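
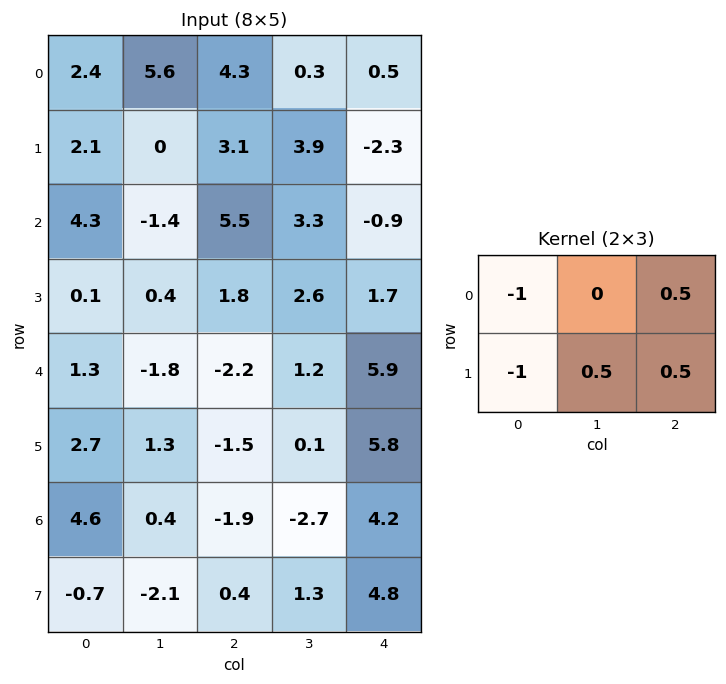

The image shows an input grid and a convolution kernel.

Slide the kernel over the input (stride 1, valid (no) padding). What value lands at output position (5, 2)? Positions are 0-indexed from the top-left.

7.05

The receptive field on the input at this output position is [-1.5 0.1 5.8 / -1.9 -2.7 4.2]. Elementwise product with the kernel and sum: -1.5·-1 + 5.8·0.5 + -1.9·-1 + -2.7·0.5 + 4.2·0.5.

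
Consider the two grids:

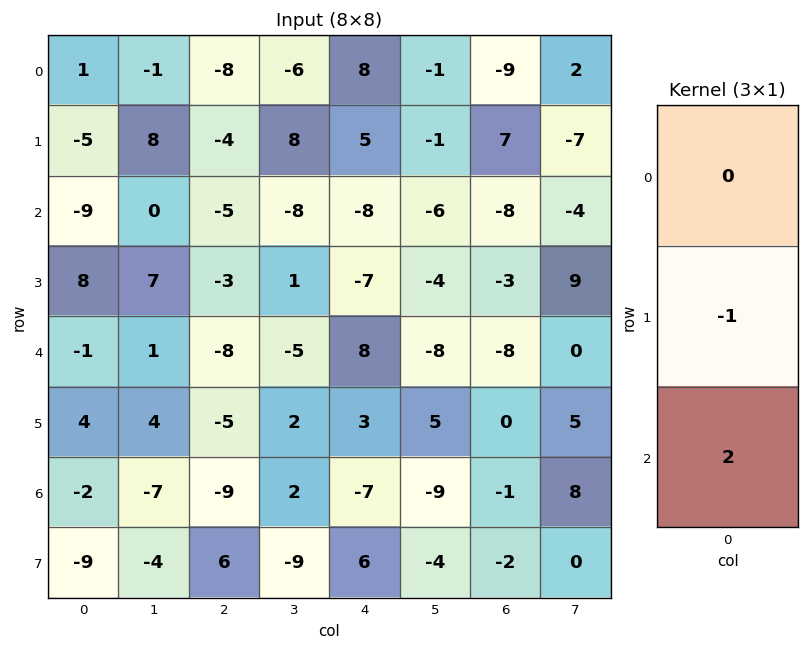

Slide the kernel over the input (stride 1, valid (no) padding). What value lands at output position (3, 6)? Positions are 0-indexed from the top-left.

8

The receptive field on the input at this output position is [-3 / -8 / 0]. Elementwise product with the kernel and sum: -8·-1 + 0·2.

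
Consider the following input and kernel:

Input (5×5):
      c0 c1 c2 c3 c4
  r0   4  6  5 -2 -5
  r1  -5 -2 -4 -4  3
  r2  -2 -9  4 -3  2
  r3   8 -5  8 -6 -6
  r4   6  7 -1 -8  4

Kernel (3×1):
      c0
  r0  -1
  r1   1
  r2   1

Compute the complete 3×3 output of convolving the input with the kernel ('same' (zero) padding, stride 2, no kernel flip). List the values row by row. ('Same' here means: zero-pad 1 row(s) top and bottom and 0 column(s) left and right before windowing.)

-1 1 -2
11 16 -7
-2 -9 10

Output[0,0]: The receptive field on the zero-padded input at this output position is [0 / 4 / -5]. Elementwise product with the kernel and sum: 0·-1 + 4·1 + -5·1.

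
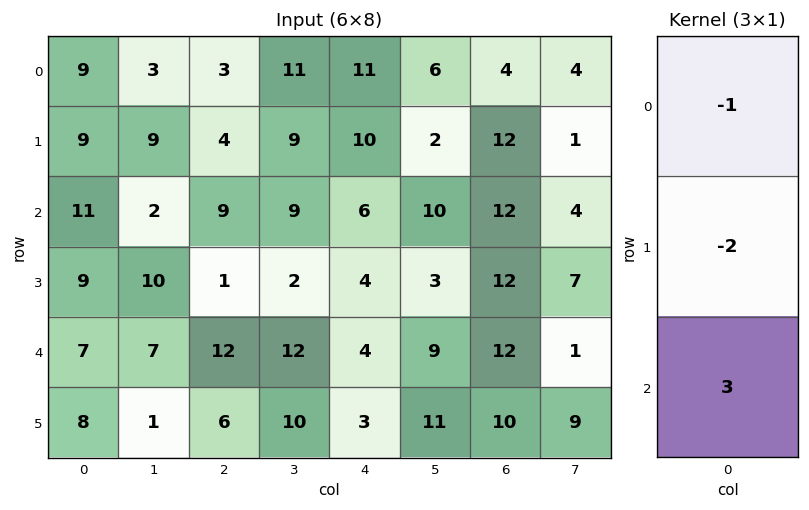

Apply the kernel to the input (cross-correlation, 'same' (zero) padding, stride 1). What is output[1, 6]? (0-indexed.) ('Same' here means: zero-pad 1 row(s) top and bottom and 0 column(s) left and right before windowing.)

8

The receptive field on the zero-padded input at this output position is [4 / 12 / 12]. Elementwise product with the kernel and sum: 4·-1 + 12·-2 + 12·3.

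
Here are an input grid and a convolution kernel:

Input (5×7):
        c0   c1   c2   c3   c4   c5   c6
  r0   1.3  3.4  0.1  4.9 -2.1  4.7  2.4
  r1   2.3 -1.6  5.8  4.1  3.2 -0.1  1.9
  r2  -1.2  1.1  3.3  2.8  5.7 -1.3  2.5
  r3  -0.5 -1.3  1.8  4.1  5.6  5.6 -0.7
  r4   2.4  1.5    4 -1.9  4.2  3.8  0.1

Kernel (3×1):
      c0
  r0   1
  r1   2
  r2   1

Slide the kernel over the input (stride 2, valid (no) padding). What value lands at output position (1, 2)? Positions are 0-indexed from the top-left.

The receptive field on the input at this output position is [5.7 / 5.6 / 4.2]. Elementwise product with the kernel and sum: 5.7·1 + 5.6·2 + 4.2·1.

21.1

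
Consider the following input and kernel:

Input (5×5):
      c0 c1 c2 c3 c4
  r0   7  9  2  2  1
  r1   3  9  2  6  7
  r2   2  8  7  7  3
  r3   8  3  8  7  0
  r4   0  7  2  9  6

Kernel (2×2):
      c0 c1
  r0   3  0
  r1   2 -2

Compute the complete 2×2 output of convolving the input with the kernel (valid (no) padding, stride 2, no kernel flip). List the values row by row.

9 -2
16 23

Output[0,0]: The receptive field on the input at this output position is [7 9 / 3 9]. Elementwise product with the kernel and sum: 7·3 + 3·2 + 9·-2.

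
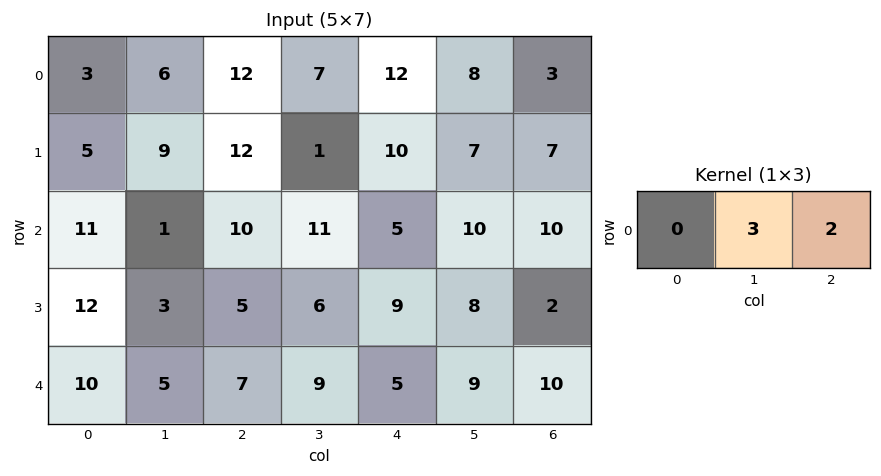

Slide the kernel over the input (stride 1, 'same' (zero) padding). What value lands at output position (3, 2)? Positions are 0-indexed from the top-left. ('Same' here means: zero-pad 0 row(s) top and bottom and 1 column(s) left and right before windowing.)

27

The receptive field on the zero-padded input at this output position is [3 5 6]. Elementwise product with the kernel and sum: 5·3 + 6·2.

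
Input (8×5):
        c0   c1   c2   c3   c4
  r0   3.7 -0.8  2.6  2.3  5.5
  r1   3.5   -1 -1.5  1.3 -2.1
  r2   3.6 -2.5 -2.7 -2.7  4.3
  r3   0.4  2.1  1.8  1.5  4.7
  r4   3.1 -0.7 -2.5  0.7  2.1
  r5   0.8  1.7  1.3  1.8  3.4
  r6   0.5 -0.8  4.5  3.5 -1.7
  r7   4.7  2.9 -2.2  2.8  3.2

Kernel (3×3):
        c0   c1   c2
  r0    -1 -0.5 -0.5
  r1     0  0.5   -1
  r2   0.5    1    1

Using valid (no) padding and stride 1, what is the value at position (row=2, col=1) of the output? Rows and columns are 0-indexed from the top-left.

The receptive field on the input at this output position is [-2.5 -2.7 -2.7 / 2.1 1.8 1.5 / -0.7 -2.5 0.7]. Elementwise product with the kernel and sum: -2.5·-1 + -2.7·-0.5 + -2.7·-0.5 + 1.8·0.5 + 1.5·-1 + -0.7·0.5 + -2.5·1 + 0.7·1.

2.45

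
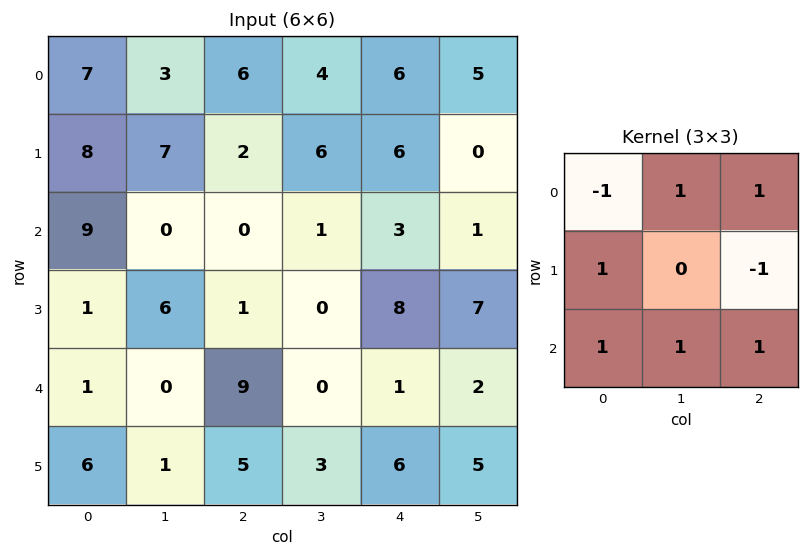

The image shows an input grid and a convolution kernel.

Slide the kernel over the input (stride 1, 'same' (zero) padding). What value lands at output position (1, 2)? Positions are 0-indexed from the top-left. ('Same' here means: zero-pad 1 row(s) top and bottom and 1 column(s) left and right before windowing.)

The receptive field on the zero-padded input at this output position is [3 6 4 / 7 2 6 / 0 0 1]. Elementwise product with the kernel and sum: 3·-1 + 6·1 + 4·1 + 7·1 + 6·-1 + 0·1 + 0·1 + 1·1.

9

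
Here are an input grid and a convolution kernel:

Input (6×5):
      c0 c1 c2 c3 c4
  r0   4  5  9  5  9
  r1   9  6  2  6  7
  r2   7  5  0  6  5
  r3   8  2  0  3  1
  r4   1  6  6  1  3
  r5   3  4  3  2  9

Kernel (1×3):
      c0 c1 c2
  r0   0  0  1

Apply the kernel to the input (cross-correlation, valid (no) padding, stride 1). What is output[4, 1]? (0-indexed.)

The receptive field on the input at this output position is [6 6 1]. Elementwise product with the kernel and sum: 1·1.

1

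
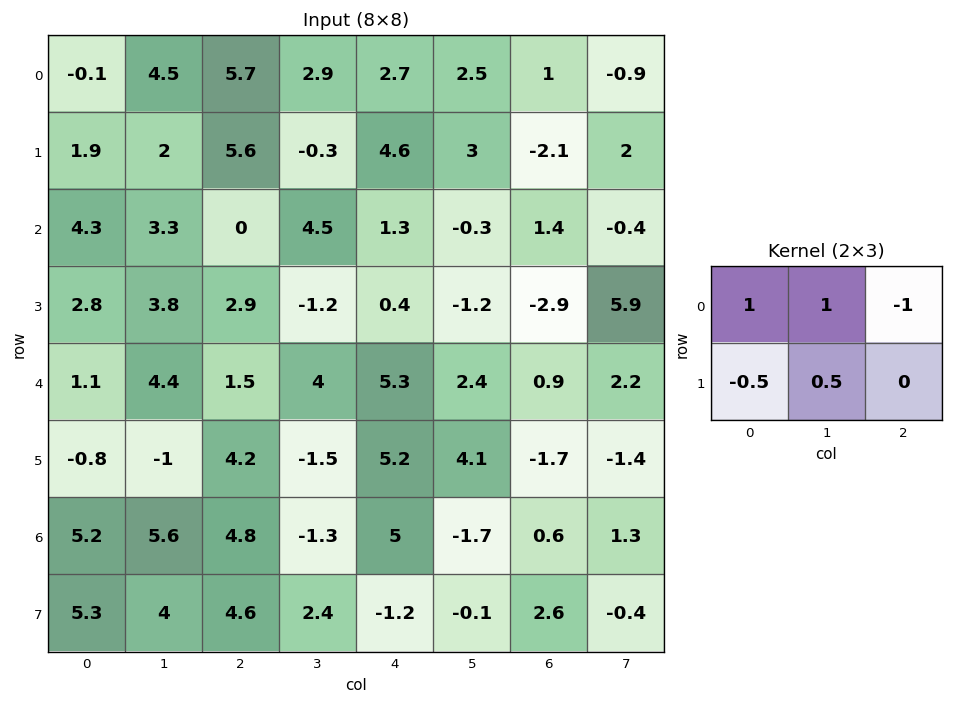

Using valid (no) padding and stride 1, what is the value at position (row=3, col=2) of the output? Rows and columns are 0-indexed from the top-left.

2.55

The receptive field on the input at this output position is [2.9 -1.2 0.4 / 1.5 4 5.3]. Elementwise product with the kernel and sum: 2.9·1 + -1.2·1 + 0.4·-1 + 1.5·-0.5 + 4·0.5.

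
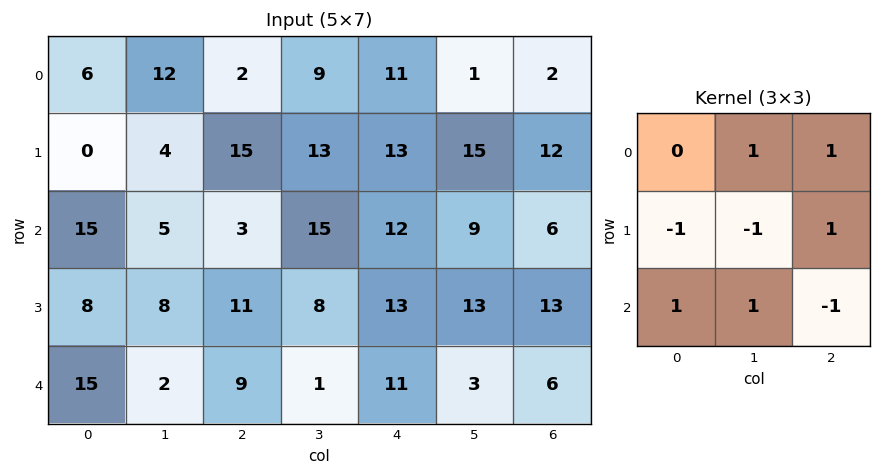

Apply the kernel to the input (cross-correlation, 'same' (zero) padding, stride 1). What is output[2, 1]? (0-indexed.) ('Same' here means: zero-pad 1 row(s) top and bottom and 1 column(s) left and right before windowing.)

7

The receptive field on the zero-padded input at this output position is [0 4 15 / 15 5 3 / 8 8 11]. Elementwise product with the kernel and sum: 4·1 + 15·1 + 15·-1 + 5·-1 + 3·1 + 8·1 + 8·1 + 11·-1.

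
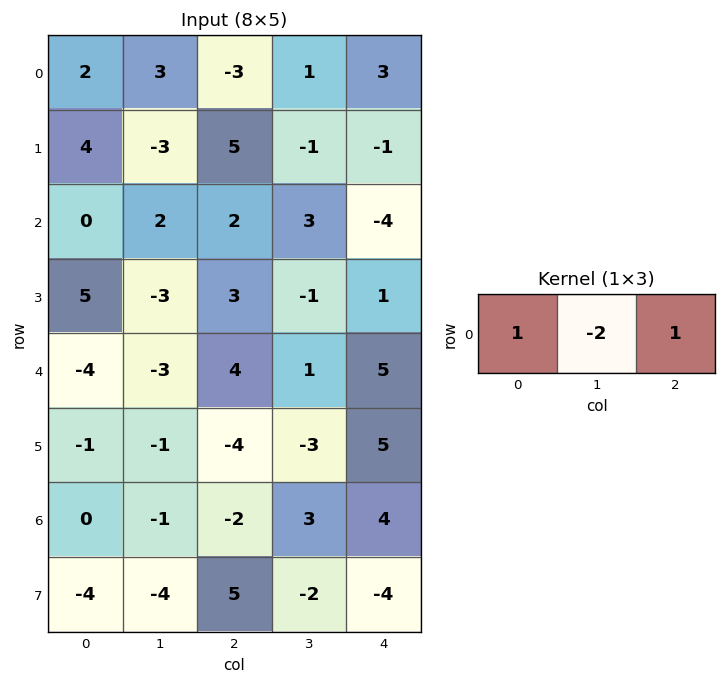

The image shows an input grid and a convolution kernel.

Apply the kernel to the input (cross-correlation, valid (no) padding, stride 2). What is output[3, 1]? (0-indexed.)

The receptive field on the input at this output position is [-2 3 4]. Elementwise product with the kernel and sum: -2·1 + 3·-2 + 4·1.

-4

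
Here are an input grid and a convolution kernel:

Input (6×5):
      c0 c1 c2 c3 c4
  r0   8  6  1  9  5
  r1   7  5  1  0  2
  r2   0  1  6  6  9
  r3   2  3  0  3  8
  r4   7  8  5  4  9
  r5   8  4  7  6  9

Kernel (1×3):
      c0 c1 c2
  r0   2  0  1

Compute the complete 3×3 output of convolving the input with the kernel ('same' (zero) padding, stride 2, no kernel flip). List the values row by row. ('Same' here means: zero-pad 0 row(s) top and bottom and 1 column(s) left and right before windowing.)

6 21 18
1 8 12
8 20 8

Output[0,0]: The receptive field on the zero-padded input at this output position is [0 8 6]. Elementwise product with the kernel and sum: 0·2 + 6·1.
Output[0,1]: The receptive field on the zero-padded input at this output position is [6 1 9]. Elementwise product with the kernel and sum: 6·2 + 9·1.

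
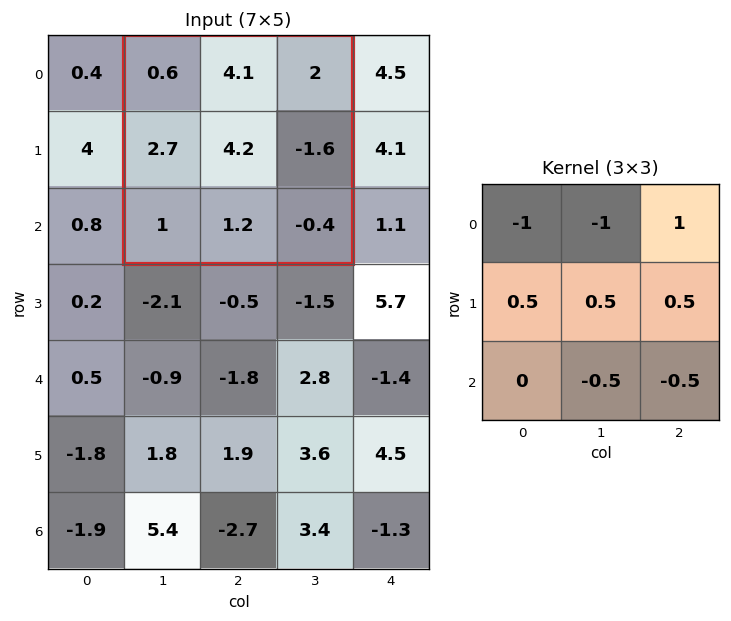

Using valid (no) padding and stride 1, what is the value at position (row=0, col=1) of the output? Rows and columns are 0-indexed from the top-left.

-0.45

The receptive field on the input at this output position is [0.6 4.1 2 / 2.7 4.2 -1.6 / 1 1.2 -0.4]. Elementwise product with the kernel and sum: 0.6·-1 + 4.1·-1 + 2·1 + 2.7·0.5 + 4.2·0.5 + -1.6·0.5 + 1.2·-0.5 + -0.4·-0.5.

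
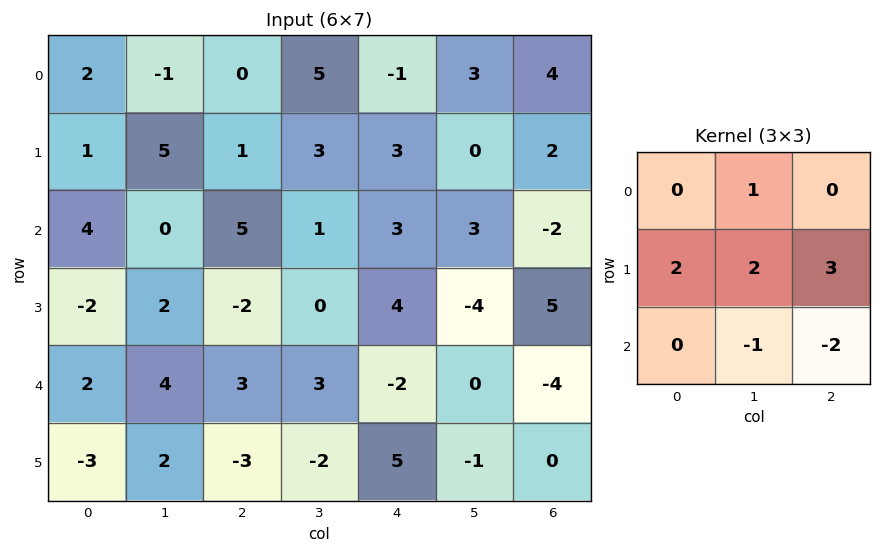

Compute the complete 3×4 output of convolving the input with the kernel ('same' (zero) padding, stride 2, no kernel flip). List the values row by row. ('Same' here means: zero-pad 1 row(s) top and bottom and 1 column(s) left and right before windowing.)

Output[0,0]: The receptive field on the zero-padded input at this output position is [0 0 0 / 0 2 -1 / 0 1 5]. Elementwise product with the kernel and sum: 0·1 + 0·2 + 2·2 + -1·3 + 1·-1 + 5·-2.

-10 6 14 12
7 16 24 -1
13 28 3 -3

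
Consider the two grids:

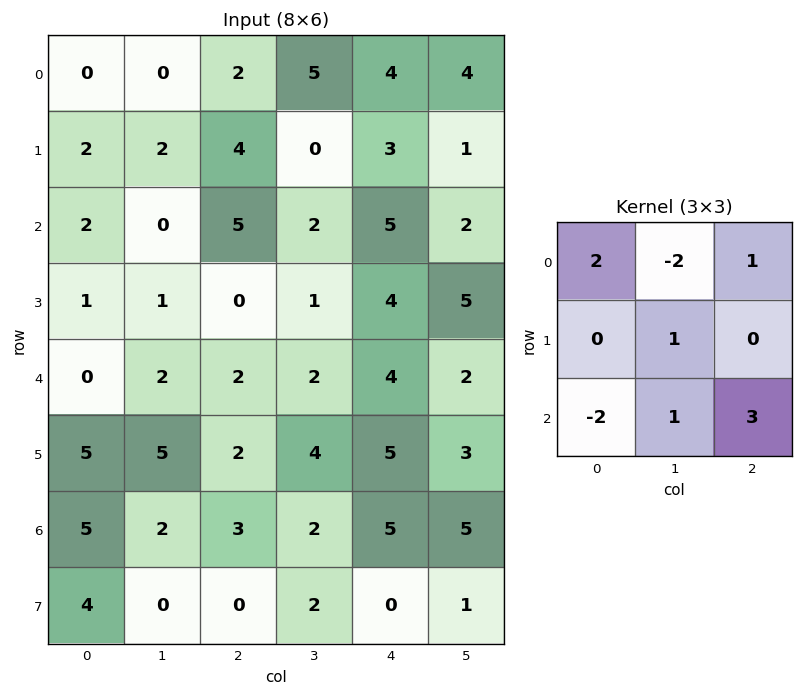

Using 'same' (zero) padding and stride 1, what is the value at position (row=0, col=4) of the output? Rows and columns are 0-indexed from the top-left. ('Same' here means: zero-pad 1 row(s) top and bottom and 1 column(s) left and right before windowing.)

The receptive field on the zero-padded input at this output position is [0 0 0 / 5 4 4 / 0 3 1]. Elementwise product with the kernel and sum: 0·2 + 0·-2 + 0·1 + 4·1 + 0·-2 + 3·1 + 1·3.

10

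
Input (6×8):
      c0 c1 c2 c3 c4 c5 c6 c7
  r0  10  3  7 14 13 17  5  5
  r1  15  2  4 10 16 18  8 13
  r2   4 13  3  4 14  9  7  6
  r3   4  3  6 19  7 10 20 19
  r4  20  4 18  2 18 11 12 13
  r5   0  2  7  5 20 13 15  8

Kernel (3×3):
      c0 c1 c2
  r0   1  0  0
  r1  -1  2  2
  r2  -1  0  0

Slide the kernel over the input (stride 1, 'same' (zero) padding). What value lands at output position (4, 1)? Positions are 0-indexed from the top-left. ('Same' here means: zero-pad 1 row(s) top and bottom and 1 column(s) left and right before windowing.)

The receptive field on the zero-padded input at this output position is [4 3 6 / 20 4 18 / 0 2 7]. Elementwise product with the kernel and sum: 4·1 + 20·-1 + 4·2 + 18·2 + 0·-1.

28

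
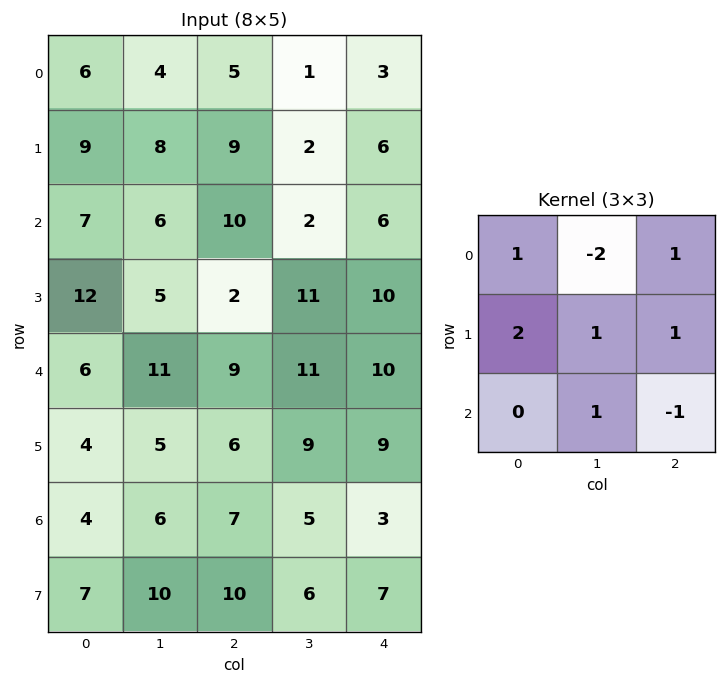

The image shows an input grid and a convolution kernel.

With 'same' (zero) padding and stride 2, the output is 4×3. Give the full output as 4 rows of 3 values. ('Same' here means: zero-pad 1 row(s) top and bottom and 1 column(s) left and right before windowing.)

11 21 11
10 7 10
-3 51 32
4 30 11

Output[0,0]: The receptive field on the zero-padded input at this output position is [0 0 0 / 0 6 4 / 0 9 8]. Elementwise product with the kernel and sum: 0·1 + 0·-2 + 0·1 + 0·2 + 6·1 + 4·1 + 9·1 + 8·-1.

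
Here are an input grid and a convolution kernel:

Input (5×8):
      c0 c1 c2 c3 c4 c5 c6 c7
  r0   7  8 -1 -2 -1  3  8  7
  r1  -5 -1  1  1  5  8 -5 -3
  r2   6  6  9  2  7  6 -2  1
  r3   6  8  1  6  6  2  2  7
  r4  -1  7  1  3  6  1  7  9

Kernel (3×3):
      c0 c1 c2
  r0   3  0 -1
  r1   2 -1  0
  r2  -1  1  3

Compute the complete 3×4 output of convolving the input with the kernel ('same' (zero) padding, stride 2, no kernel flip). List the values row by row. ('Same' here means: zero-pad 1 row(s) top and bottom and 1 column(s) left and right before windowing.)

Output[0,0]: The receptive field on the zero-padded input at this output position is [0 0 0 / 0 7 8 / 0 -5 -1]. Elementwise product with the kernel and sum: 0·3 + 0·-1 + 0·2 + 7·-1 + 0·-1 + -5·1 + -1·3.

-15 22 25 -24
25 10 -2 62
-7 31 16 -6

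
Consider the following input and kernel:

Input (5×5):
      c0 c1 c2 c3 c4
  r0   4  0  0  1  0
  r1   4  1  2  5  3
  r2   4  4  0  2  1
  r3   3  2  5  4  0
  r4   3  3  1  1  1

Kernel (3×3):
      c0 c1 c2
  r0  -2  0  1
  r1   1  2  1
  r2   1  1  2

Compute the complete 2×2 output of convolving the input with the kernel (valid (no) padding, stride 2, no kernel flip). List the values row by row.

Output[0,0]: The receptive field on the input at this output position is [4 0 0 / 4 1 2 / 4 4 0]. Elementwise product with the kernel and sum: 4·-2 + 0·1 + 4·1 + 1·2 + 2·1 + 4·1 + 4·1 + 0·2.
Output[0,1]: The receptive field on the input at this output position is [0 1 0 / 2 5 3 / 0 2 1]. Elementwise product with the kernel and sum: 0·-2 + 0·1 + 2·1 + 5·2 + 3·1 + 0·1 + 2·1 + 1·2.

8 19
12 18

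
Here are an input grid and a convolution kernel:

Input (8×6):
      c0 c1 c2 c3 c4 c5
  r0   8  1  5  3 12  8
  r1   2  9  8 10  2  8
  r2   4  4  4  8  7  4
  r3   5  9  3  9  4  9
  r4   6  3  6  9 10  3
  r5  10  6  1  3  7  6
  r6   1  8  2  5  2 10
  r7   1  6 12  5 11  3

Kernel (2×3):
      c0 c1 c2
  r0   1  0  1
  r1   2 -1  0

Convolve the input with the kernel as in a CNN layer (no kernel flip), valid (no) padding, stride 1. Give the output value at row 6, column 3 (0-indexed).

The receptive field on the input at this output position is [5 2 10 / 5 11 3]. Elementwise product with the kernel and sum: 5·1 + 10·1 + 5·2 + 11·-1.

14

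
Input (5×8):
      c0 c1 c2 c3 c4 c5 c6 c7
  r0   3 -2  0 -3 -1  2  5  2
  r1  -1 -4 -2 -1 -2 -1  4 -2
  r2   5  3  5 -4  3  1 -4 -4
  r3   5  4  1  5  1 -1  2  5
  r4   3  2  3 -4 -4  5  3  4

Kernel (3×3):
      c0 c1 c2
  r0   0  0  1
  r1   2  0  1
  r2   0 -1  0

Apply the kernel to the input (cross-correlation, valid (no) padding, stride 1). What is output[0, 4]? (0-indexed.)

4

The receptive field on the input at this output position is [-1 2 5 / -2 -1 4 / 3 1 -4]. Elementwise product with the kernel and sum: 5·1 + -2·2 + 4·1 + 1·-1.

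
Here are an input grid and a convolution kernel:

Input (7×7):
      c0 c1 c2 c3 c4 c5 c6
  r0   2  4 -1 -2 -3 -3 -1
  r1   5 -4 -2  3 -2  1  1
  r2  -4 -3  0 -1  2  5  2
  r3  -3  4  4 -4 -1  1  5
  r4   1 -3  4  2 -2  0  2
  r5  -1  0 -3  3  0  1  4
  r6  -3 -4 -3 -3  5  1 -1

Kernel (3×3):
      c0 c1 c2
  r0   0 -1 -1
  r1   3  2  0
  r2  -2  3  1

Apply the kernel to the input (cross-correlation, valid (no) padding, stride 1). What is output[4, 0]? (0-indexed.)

-13

The receptive field on the input at this output position is [1 -3 4 / -1 0 -3 / -3 -4 -3]. Elementwise product with the kernel and sum: -3·-1 + 4·-1 + -1·3 + 0·2 + -3·-2 + -4·3 + -3·1.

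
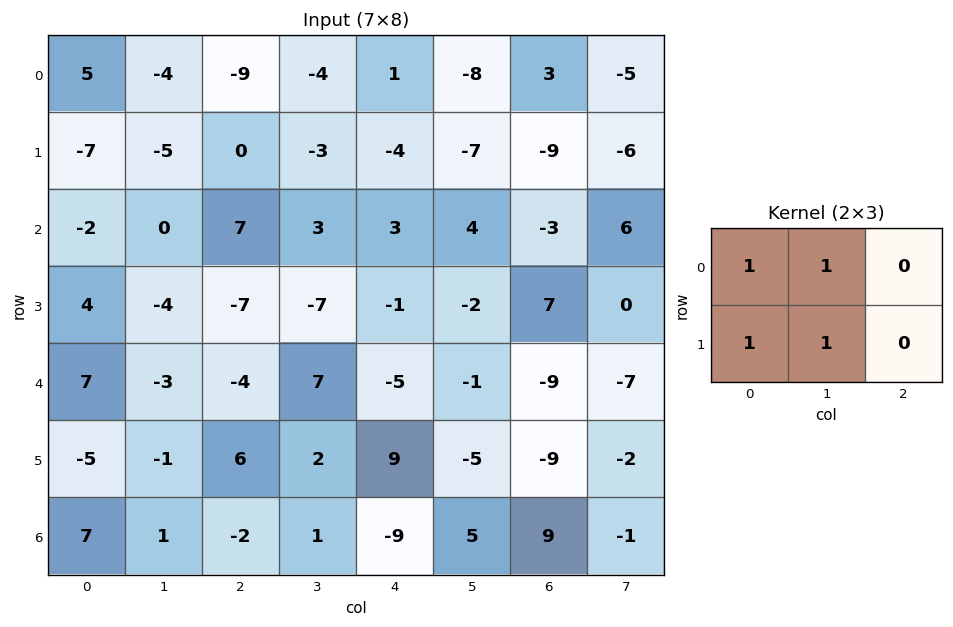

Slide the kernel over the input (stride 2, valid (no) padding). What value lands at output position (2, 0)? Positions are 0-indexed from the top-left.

The receptive field on the input at this output position is [7 -3 -4 / -5 -1 6]. Elementwise product with the kernel and sum: 7·1 + -3·1 + -5·1 + -1·1.

-2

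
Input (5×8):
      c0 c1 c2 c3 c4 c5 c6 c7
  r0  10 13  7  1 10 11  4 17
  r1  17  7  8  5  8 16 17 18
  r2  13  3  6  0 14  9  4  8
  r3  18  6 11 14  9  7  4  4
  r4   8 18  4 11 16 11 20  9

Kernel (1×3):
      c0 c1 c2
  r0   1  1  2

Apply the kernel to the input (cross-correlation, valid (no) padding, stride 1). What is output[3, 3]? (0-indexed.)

The receptive field on the input at this output position is [14 9 7]. Elementwise product with the kernel and sum: 14·1 + 9·1 + 7·2.

37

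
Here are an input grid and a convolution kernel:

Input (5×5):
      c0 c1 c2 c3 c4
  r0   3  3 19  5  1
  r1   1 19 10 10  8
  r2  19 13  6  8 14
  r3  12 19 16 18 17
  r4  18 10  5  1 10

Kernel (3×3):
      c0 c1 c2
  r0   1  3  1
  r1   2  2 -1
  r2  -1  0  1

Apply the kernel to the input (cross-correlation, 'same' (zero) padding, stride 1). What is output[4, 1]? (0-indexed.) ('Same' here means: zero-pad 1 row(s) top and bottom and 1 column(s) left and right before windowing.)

136

The receptive field on the zero-padded input at this output position is [12 19 16 / 18 10 5 / 0 0 0]. Elementwise product with the kernel and sum: 12·1 + 19·3 + 16·1 + 18·2 + 10·2 + 5·-1 + 0·-1 + 0·1.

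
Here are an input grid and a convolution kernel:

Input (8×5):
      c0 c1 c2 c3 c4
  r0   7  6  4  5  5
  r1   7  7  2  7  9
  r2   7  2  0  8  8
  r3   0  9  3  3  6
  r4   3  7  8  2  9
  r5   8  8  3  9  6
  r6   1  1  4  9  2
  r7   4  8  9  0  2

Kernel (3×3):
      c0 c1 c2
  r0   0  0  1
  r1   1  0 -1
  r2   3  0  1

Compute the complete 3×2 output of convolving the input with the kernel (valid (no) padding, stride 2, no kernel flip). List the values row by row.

30 6
14 38
20 20

Output[0,0]: The receptive field on the input at this output position is [7 6 4 / 7 7 2 / 7 2 0]. Elementwise product with the kernel and sum: 4·1 + 7·1 + 2·-1 + 7·3 + 0·1.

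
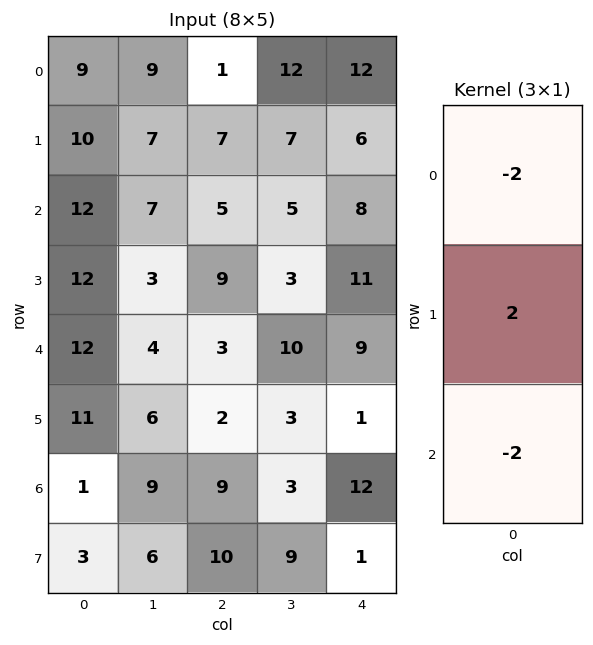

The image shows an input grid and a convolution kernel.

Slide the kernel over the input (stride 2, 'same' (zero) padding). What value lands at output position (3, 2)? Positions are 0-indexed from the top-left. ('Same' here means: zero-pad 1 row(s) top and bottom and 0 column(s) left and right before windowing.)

The receptive field on the zero-padded input at this output position is [1 / 12 / 1]. Elementwise product with the kernel and sum: 1·-2 + 12·2 + 1·-2.

20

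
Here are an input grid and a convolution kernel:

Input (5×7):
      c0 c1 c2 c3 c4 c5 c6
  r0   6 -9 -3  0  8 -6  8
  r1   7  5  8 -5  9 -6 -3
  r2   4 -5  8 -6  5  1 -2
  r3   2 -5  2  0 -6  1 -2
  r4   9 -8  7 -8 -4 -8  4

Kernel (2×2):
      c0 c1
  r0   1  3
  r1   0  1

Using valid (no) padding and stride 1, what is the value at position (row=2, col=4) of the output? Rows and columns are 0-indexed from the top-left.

9

The receptive field on the input at this output position is [5 1 / -6 1]. Elementwise product with the kernel and sum: 5·1 + 1·3 + 1·1.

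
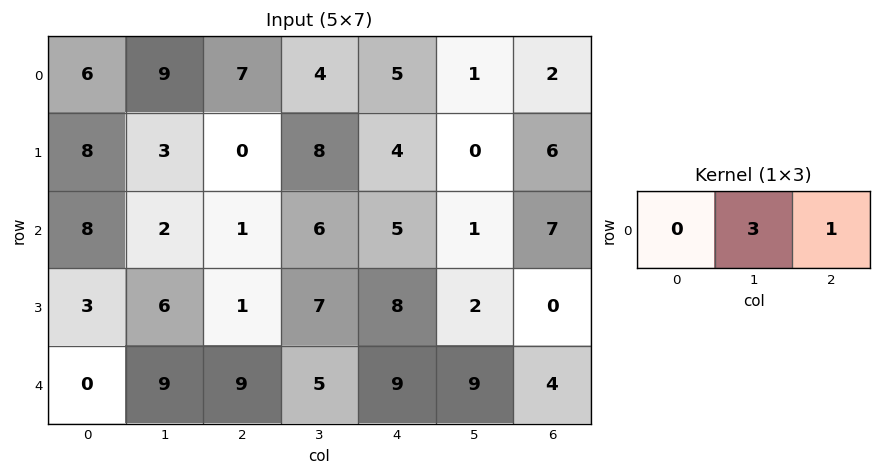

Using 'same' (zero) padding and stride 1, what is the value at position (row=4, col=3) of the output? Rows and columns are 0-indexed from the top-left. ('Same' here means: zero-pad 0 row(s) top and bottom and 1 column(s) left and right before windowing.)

The receptive field on the zero-padded input at this output position is [9 5 9]. Elementwise product with the kernel and sum: 5·3 + 9·1.

24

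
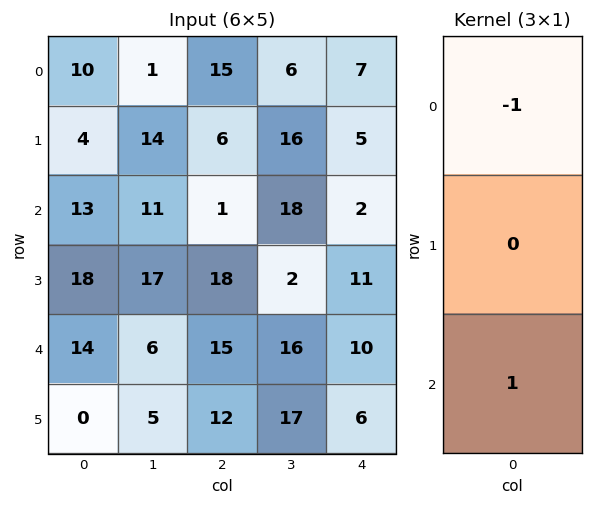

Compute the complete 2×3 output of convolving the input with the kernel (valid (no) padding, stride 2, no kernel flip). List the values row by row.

3 -14 -5
1 14 8

Output[0,0]: The receptive field on the input at this output position is [10 / 4 / 13]. Elementwise product with the kernel and sum: 10·-1 + 13·1.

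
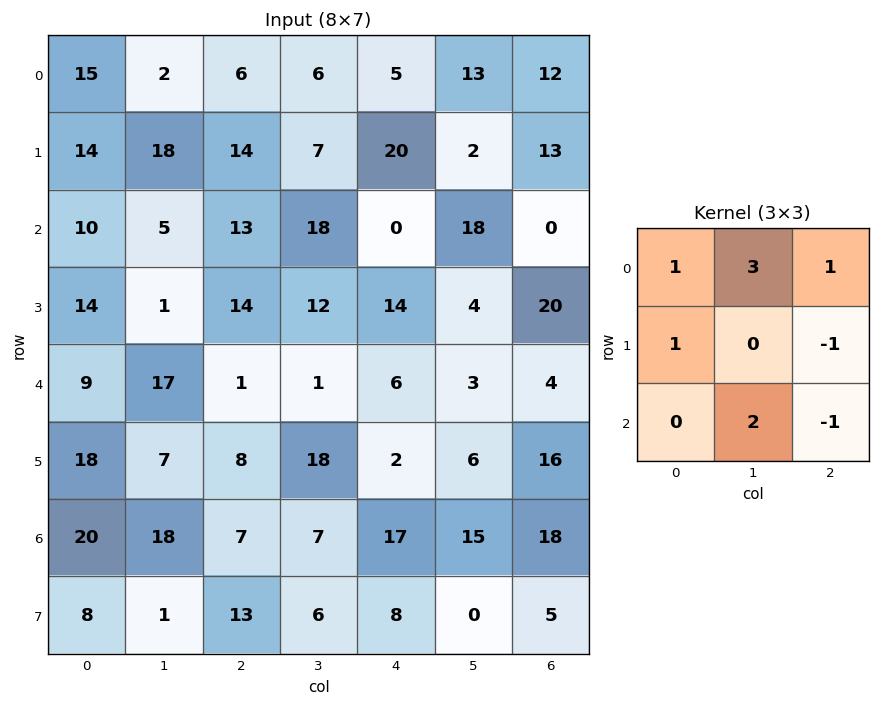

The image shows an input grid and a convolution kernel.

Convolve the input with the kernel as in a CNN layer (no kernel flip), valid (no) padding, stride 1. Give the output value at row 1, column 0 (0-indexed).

67

The receptive field on the input at this output position is [14 18 14 / 10 5 13 / 14 1 14]. Elementwise product with the kernel and sum: 14·1 + 18·3 + 14·1 + 10·1 + 13·-1 + 1·2 + 14·-1.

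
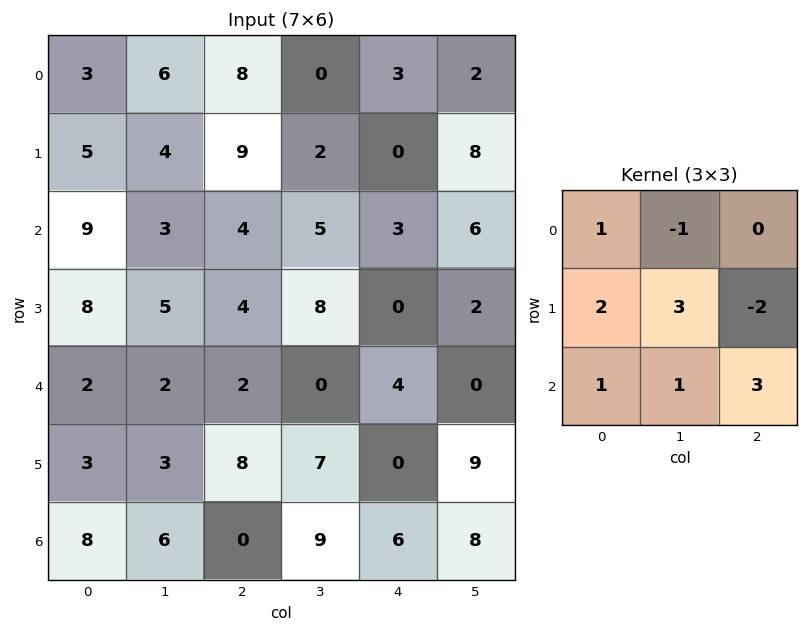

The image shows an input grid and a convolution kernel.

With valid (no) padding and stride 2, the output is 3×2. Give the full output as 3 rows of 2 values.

25 50
39 45
13 66

Output[0,0]: The receptive field on the input at this output position is [3 6 8 / 5 4 9 / 9 3 4]. Elementwise product with the kernel and sum: 3·1 + 6·-1 + 5·2 + 4·3 + 9·-2 + 9·1 + 3·1 + 4·3.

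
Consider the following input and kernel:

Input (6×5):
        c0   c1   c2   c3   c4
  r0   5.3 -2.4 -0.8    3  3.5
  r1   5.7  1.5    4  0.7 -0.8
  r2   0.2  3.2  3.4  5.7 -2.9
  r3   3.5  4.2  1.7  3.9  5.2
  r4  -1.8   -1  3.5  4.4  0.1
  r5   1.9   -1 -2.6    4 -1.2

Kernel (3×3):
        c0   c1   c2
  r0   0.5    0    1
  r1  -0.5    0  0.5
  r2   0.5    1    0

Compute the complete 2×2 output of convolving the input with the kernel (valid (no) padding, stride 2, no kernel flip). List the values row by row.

4.3 8.1
0.7 6.7

Output[0,0]: The receptive field on the input at this output position is [5.3 -2.4 -0.8 / 5.7 1.5 4 / 0.2 3.2 3.4]. Elementwise product with the kernel and sum: 5.3·0.5 + -0.8·1 + 5.7·-0.5 + 4·0.5 + 0.2·0.5 + 3.2·1.
Output[0,1]: The receptive field on the input at this output position is [-0.8 3 3.5 / 4 0.7 -0.8 / 3.4 5.7 -2.9]. Elementwise product with the kernel and sum: -0.8·0.5 + 3.5·1 + 4·-0.5 + -0.8·0.5 + 3.4·0.5 + 5.7·1.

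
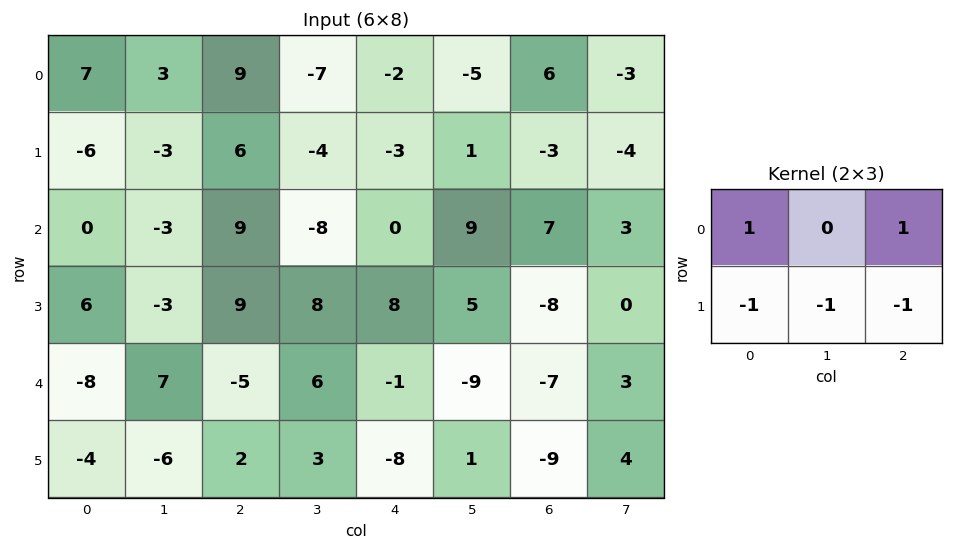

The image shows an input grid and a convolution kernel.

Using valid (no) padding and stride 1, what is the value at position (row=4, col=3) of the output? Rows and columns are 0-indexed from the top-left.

1

The receptive field on the input at this output position is [6 -1 -9 / 3 -8 1]. Elementwise product with the kernel and sum: 6·1 + -9·1 + 3·-1 + -8·-1 + 1·-1.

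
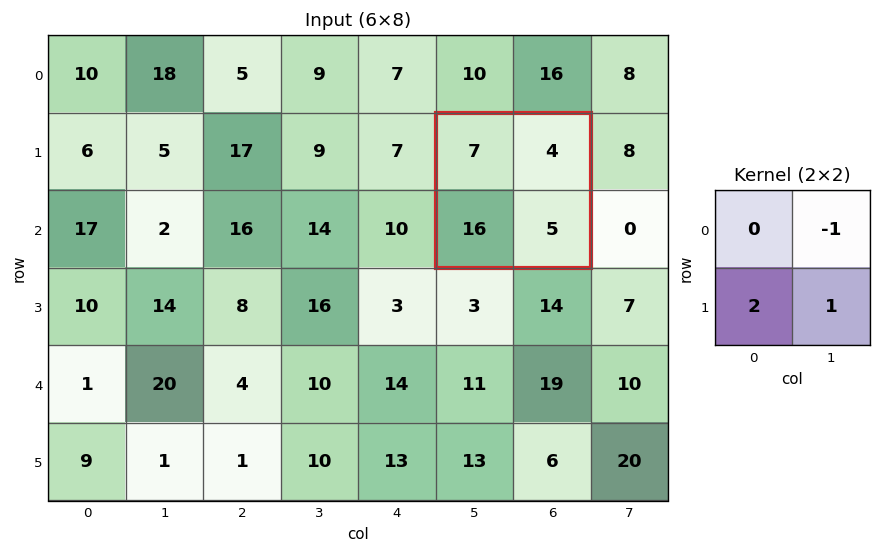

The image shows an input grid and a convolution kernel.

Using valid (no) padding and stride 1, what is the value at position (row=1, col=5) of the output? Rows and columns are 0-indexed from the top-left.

The receptive field on the input at this output position is [7 4 / 16 5]. Elementwise product with the kernel and sum: 4·-1 + 16·2 + 5·1.

33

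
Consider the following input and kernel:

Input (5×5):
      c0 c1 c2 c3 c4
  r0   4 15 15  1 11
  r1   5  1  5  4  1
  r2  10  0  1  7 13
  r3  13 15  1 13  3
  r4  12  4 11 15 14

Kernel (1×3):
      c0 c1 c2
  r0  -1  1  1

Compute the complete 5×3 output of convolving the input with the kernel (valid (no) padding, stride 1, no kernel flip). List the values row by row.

26 1 -3
1 8 0
-9 8 19
3 -1 15
3 22 18

Output[0,0]: The receptive field on the input at this output position is [4 15 15]. Elementwise product with the kernel and sum: 4·-1 + 15·1 + 15·1.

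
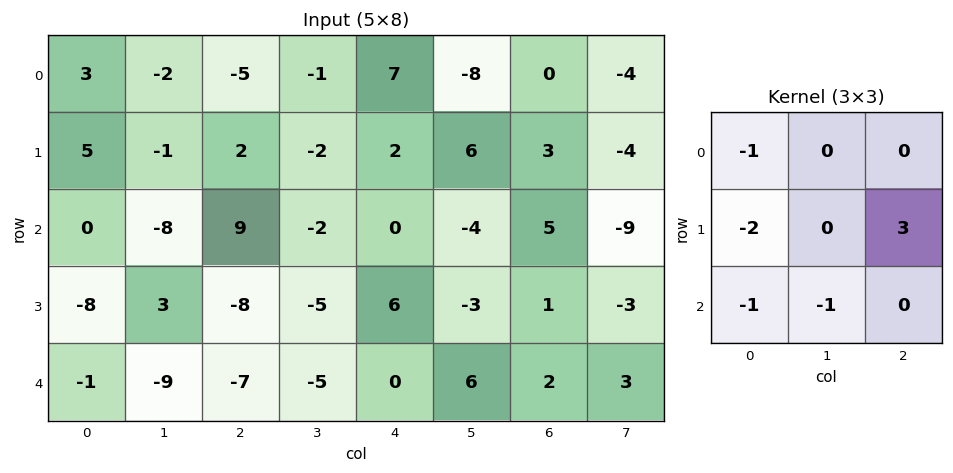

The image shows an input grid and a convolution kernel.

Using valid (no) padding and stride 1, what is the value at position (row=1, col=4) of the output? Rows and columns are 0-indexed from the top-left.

10

The receptive field on the input at this output position is [2 6 3 / 0 -4 5 / 6 -3 1]. Elementwise product with the kernel and sum: 2·-1 + 0·-2 + 5·3 + 6·-1 + -3·-1.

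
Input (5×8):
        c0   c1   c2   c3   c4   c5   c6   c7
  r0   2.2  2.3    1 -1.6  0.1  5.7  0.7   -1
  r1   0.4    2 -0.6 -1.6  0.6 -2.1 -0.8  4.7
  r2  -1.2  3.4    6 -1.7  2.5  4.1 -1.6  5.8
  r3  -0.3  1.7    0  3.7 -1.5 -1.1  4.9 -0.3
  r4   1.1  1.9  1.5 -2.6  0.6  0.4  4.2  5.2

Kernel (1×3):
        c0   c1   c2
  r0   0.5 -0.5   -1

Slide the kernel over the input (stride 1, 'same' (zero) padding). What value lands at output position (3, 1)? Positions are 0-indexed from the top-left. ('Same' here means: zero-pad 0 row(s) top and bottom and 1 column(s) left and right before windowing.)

The receptive field on the zero-padded input at this output position is [-0.3 1.7 0]. Elementwise product with the kernel and sum: -0.3·0.5 + 1.7·-0.5 + 0·-1.

-1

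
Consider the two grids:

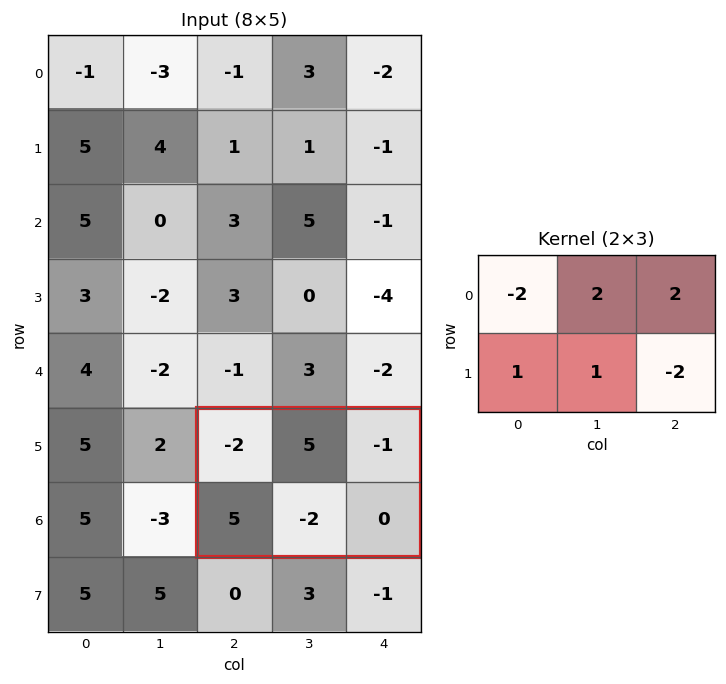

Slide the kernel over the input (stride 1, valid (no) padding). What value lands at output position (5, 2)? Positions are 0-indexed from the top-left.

15

The receptive field on the input at this output position is [-2 5 -1 / 5 -2 0]. Elementwise product with the kernel and sum: -2·-2 + 5·2 + -1·2 + 5·1 + -2·1 + 0·-2.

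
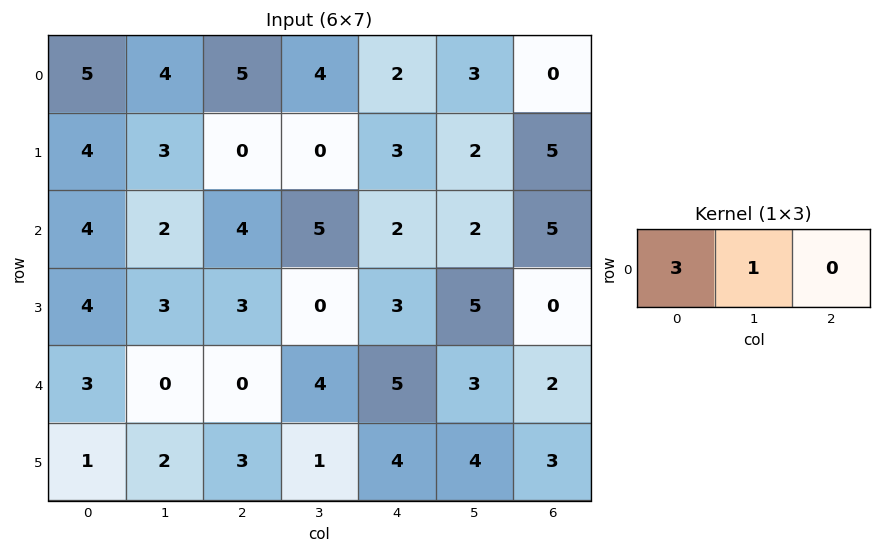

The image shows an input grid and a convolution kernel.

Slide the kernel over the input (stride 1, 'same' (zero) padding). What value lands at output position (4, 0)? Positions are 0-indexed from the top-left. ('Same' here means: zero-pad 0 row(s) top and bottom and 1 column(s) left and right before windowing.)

3

The receptive field on the zero-padded input at this output position is [0 3 0]. Elementwise product with the kernel and sum: 0·3 + 3·1.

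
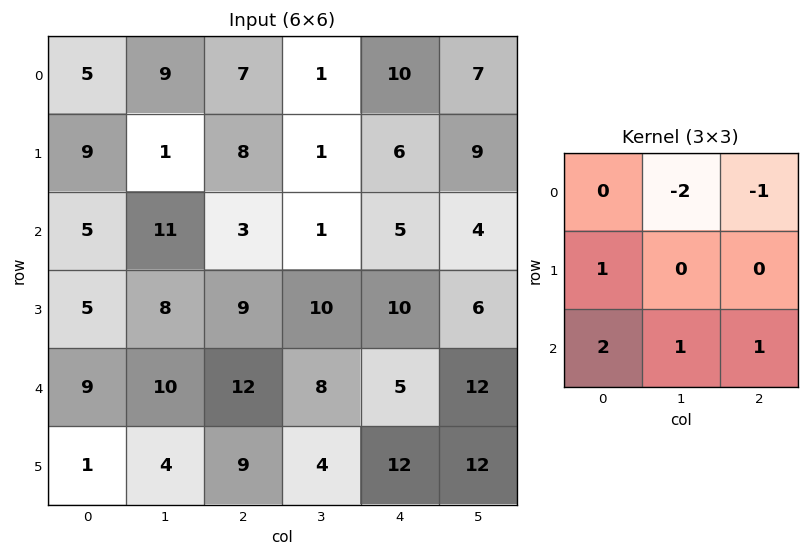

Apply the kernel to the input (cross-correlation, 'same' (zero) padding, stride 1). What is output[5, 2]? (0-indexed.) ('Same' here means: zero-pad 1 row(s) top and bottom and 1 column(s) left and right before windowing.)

-28

The receptive field on the zero-padded input at this output position is [10 12 8 / 4 9 4 / 0 0 0]. Elementwise product with the kernel and sum: 12·-2 + 8·-1 + 4·1 + 0·2 + 0·1 + 0·1.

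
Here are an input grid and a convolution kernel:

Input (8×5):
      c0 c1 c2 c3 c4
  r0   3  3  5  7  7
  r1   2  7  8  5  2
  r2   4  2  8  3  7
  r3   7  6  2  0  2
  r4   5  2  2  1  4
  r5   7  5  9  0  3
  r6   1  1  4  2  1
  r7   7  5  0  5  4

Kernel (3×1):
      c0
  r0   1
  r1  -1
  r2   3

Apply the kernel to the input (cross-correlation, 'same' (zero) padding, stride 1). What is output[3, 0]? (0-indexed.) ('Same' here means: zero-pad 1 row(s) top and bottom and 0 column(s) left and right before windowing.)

12

The receptive field on the zero-padded input at this output position is [4 / 7 / 5]. Elementwise product with the kernel and sum: 4·1 + 7·-1 + 5·3.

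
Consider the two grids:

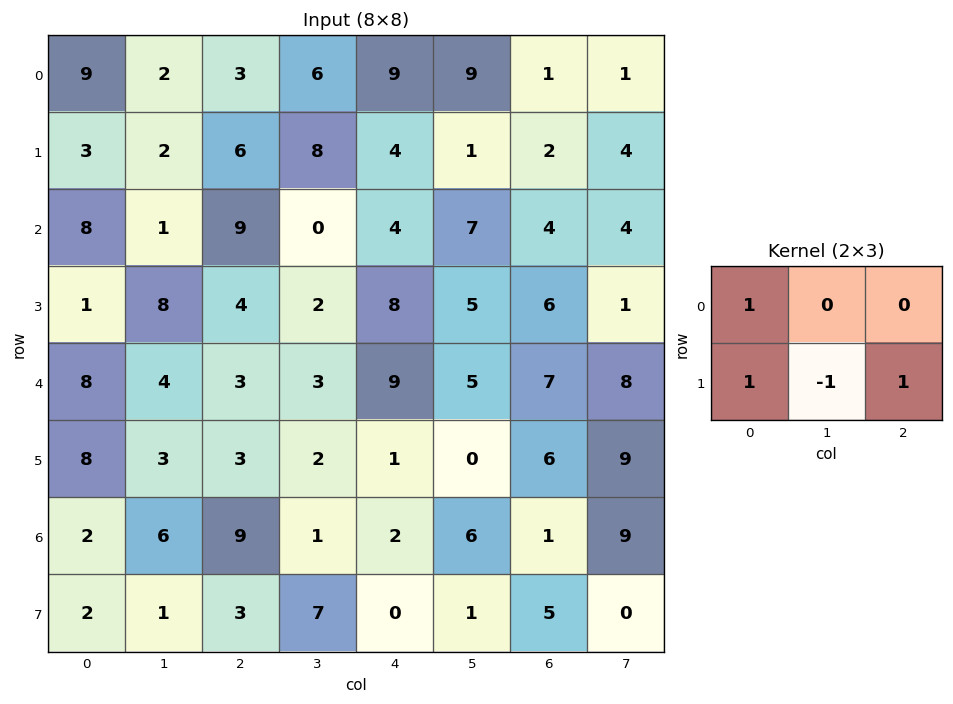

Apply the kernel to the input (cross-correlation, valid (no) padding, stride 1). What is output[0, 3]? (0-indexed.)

The receptive field on the input at this output position is [6 9 9 / 8 4 1]. Elementwise product with the kernel and sum: 6·1 + 8·1 + 4·-1 + 1·1.

11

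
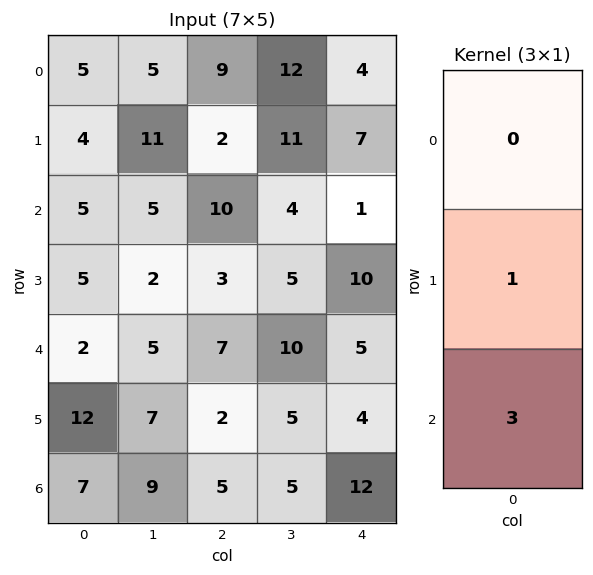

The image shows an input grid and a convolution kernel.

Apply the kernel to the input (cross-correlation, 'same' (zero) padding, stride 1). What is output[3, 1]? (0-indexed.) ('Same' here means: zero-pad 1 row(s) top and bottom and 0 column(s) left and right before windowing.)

The receptive field on the zero-padded input at this output position is [5 / 2 / 5]. Elementwise product with the kernel and sum: 2·1 + 5·3.

17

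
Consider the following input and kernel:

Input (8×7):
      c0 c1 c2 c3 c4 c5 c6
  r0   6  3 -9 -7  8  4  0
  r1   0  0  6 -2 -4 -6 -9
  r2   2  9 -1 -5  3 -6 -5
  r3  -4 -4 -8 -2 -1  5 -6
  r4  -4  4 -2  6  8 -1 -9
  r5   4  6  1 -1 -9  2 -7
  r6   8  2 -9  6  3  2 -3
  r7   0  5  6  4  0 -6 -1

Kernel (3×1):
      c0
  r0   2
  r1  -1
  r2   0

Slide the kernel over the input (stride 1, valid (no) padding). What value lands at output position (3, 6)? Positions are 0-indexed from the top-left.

The receptive field on the input at this output position is [-6 / -9 / -7]. Elementwise product with the kernel and sum: -6·2 + -9·-1.

-3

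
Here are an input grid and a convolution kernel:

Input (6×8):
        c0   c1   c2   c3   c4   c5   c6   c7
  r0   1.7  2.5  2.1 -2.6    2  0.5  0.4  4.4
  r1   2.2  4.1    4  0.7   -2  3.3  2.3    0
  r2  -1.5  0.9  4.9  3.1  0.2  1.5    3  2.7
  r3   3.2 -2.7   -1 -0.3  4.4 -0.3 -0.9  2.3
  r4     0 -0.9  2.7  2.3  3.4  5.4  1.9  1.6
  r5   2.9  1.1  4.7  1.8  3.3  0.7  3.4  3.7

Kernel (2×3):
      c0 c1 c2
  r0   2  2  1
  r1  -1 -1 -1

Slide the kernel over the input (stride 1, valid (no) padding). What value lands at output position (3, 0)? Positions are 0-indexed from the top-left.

The receptive field on the input at this output position is [3.2 -2.7 -1 / 0 -0.9 2.7]. Elementwise product with the kernel and sum: 3.2·2 + -2.7·2 + -1·1 + 0·-1 + -0.9·-1 + 2.7·-1.

-1.8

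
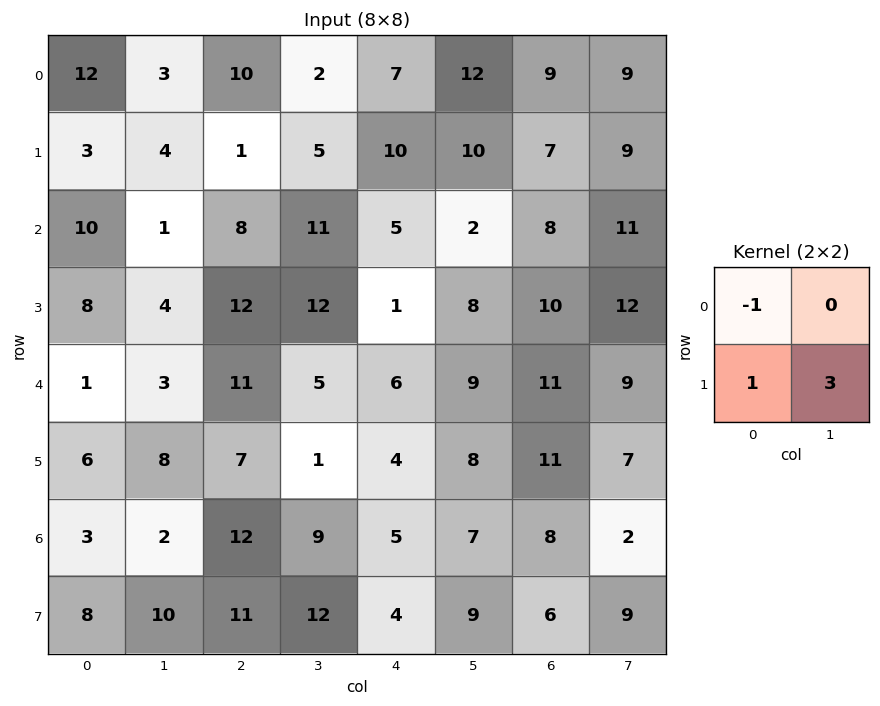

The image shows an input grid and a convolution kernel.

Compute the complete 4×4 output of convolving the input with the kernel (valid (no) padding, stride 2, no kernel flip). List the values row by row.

3 6 33 25
10 40 20 38
29 -1 22 21
35 35 26 25

Output[0,0]: The receptive field on the input at this output position is [12 3 / 3 4]. Elementwise product with the kernel and sum: 12·-1 + 3·1 + 4·3.
Output[0,1]: The receptive field on the input at this output position is [10 2 / 1 5]. Elementwise product with the kernel and sum: 10·-1 + 1·1 + 5·3.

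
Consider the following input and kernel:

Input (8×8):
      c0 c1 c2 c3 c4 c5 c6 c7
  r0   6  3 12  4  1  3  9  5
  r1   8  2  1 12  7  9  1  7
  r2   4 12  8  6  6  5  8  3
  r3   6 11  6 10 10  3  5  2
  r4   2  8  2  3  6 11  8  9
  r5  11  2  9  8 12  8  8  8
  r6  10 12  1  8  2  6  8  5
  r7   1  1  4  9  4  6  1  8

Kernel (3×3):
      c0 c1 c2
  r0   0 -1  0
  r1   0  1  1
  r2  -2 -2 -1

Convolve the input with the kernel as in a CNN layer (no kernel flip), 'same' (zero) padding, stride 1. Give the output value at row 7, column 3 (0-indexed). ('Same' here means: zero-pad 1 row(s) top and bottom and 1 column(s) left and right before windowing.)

The receptive field on the zero-padded input at this output position is [1 8 2 / 4 9 4 / 0 0 0]. Elementwise product with the kernel and sum: 8·-1 + 9·1 + 4·1 + 0·-2 + 0·-2 + 0·-1.

5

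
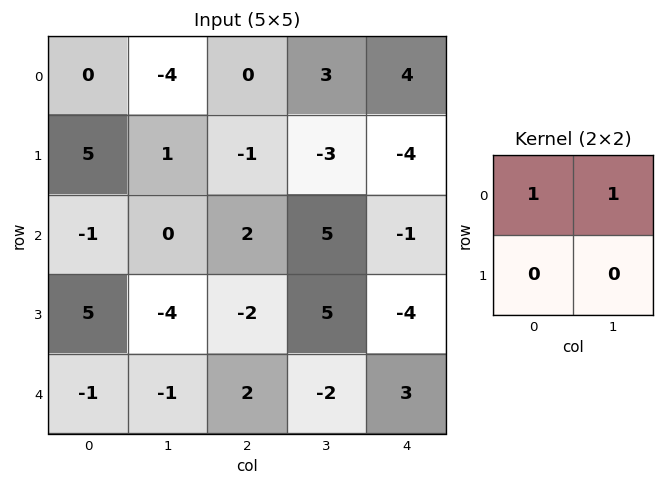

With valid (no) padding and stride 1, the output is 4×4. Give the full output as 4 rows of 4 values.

Output[0,0]: The receptive field on the input at this output position is [0 -4 / 5 1]. Elementwise product with the kernel and sum: 0·1 + -4·1.

-4 -4 3 7
6 0 -4 -7
-1 2 7 4
1 -6 3 1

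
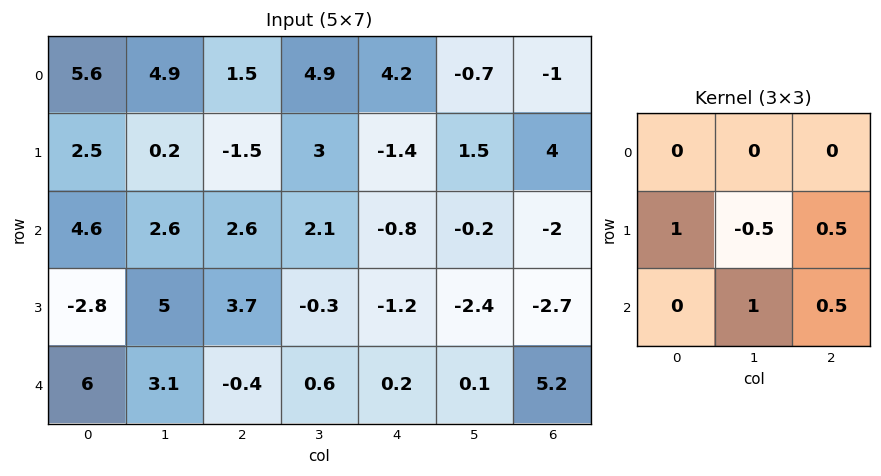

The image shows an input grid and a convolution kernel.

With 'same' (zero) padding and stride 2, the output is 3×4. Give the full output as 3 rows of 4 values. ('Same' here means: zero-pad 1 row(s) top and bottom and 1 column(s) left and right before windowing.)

Output[0,0]: The receptive field on the zero-padded input at this output position is [0 0 0 / 0 5.6 4.9 / 0 2.5 0.2]. Elementwise product with the kernel and sum: 0·1 + 5.6·-0.5 + 4.9·0.5 + 2.5·1 + 0.2·0.5.
Output[0,1]: The receptive field on the zero-padded input at this output position is [0 0 0 / 4.9 1.5 4.9 / 0.2 -1.5 3]. Elementwise product with the kernel and sum: 4.9·1 + 1.5·-0.5 + 4.9·0.5 + -1.5·1 + 3·0.5.

2.25 6.6 1.8 3.8
-1.3 5.9 0 -1.9
-1.45 3.6 0.55 -2.5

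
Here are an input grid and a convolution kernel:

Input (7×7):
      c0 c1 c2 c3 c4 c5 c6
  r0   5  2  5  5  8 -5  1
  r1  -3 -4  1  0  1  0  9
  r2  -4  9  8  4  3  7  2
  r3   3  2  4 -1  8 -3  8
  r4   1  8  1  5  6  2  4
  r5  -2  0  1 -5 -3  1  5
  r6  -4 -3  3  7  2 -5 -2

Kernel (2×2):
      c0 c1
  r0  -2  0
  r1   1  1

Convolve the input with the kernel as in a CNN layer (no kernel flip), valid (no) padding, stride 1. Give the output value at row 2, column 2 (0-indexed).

The receptive field on the input at this output position is [8 4 / 4 -1]. Elementwise product with the kernel and sum: 8·-2 + 4·1 + -1·1.

-13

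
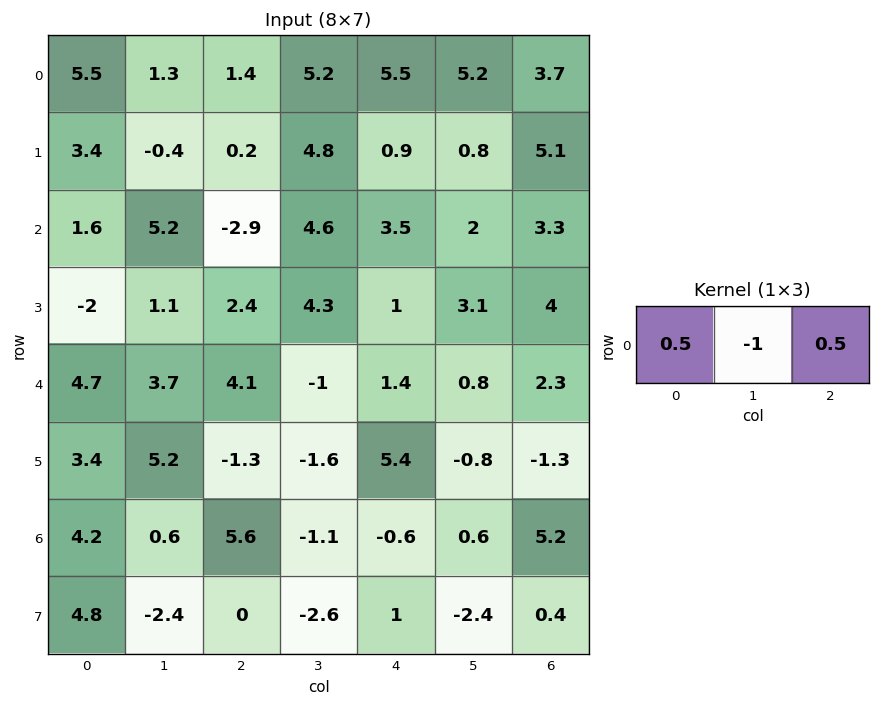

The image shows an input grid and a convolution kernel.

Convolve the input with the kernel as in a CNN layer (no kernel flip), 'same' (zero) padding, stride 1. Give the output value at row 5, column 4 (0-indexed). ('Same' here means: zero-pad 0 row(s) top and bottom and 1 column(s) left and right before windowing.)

-6.6

The receptive field on the zero-padded input at this output position is [-1.6 5.4 -0.8]. Elementwise product with the kernel and sum: -1.6·0.5 + 5.4·-1 + -0.8·0.5.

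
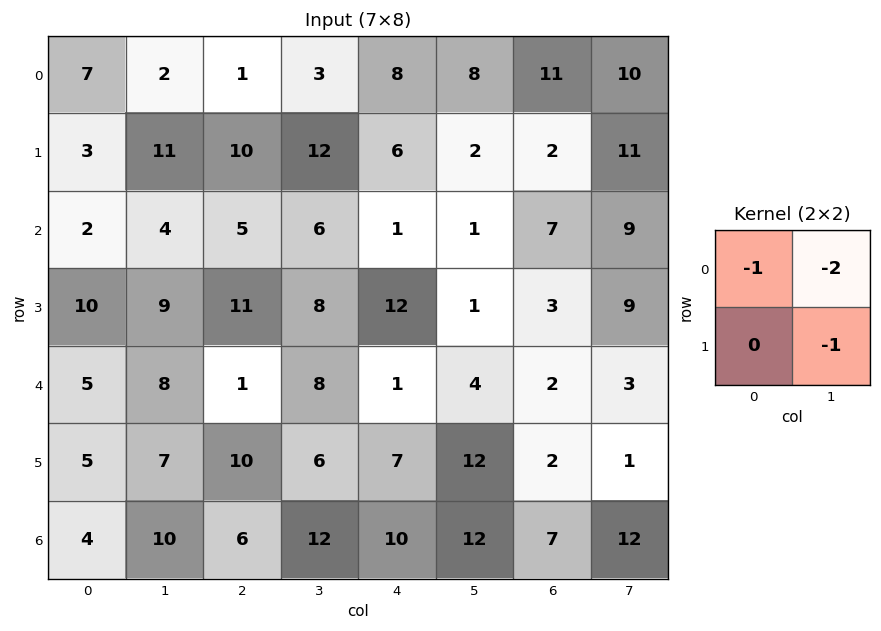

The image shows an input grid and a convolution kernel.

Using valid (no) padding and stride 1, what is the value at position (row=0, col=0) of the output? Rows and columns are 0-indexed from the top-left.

-22

The receptive field on the input at this output position is [7 2 / 3 11]. Elementwise product with the kernel and sum: 7·-1 + 2·-2 + 11·-1.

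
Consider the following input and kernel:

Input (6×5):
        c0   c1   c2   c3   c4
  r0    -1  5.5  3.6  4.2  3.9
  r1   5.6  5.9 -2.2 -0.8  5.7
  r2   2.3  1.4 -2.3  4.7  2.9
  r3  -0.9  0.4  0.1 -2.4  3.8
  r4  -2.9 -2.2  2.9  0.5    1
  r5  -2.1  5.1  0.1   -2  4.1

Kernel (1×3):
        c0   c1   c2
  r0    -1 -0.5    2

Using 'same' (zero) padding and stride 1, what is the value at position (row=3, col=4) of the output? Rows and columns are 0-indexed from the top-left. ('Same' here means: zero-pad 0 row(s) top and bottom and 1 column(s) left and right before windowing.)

0.5

The receptive field on the zero-padded input at this output position is [-2.4 3.8 0]. Elementwise product with the kernel and sum: -2.4·-1 + 3.8·-0.5 + 0·2.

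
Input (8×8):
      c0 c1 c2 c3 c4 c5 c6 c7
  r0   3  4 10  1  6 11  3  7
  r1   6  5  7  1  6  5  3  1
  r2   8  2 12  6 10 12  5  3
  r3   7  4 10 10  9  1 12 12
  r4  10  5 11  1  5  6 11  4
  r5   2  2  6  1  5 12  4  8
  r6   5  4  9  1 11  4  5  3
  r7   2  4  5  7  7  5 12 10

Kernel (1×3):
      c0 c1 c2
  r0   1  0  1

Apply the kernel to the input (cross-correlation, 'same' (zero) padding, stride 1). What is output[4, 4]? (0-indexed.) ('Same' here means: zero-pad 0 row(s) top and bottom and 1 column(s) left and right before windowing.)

The receptive field on the zero-padded input at this output position is [1 5 6]. Elementwise product with the kernel and sum: 1·1 + 6·1.

7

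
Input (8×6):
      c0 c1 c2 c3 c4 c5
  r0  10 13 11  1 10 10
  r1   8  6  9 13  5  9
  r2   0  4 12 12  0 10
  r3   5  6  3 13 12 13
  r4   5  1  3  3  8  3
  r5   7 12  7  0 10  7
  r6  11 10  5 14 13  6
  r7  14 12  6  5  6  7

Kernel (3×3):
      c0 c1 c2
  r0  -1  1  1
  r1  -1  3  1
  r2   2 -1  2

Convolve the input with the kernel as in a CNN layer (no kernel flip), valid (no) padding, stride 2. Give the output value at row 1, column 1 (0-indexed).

The receptive field on the input at this output position is [12 12 0 / 3 13 12 / 3 3 8]. Elementwise product with the kernel and sum: 12·-1 + 12·1 + 0·1 + 3·-1 + 13·3 + 12·1 + 3·2 + 3·-1 + 8·2.

67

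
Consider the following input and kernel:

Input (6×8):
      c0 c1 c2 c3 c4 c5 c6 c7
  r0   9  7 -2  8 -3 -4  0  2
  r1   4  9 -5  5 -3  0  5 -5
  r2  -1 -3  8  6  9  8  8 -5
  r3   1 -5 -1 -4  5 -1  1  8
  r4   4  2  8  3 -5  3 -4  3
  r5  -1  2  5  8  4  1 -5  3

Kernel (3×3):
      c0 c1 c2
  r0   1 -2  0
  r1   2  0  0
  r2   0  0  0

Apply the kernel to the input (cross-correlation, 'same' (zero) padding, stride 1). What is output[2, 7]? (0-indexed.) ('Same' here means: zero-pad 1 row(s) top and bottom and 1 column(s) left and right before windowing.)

The receptive field on the zero-padded input at this output position is [5 -5 0 / 8 -5 0 / 1 8 0]. Elementwise product with the kernel and sum: 5·1 + -5·-2 + 8·2.

31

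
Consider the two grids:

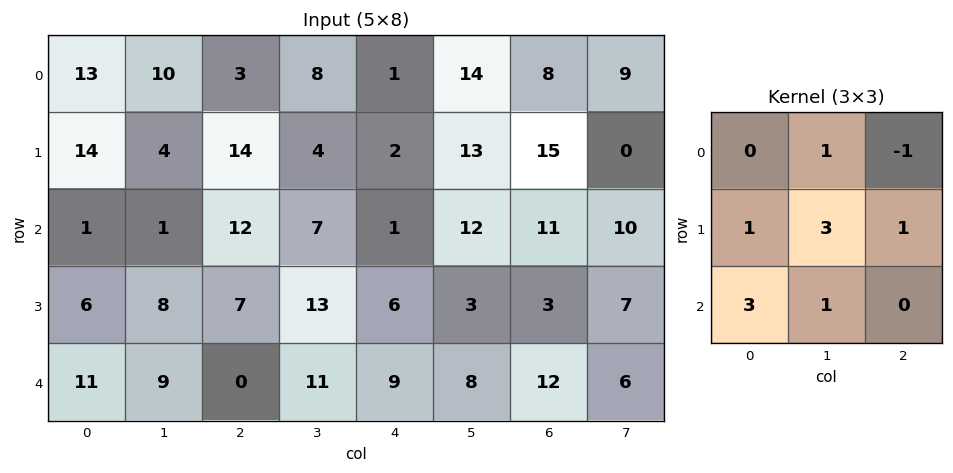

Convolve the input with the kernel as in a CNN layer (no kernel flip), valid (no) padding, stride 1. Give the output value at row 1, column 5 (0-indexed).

82

The receptive field on the input at this output position is [13 15 0 / 12 11 10 / 3 3 7]. Elementwise product with the kernel and sum: 15·1 + 0·-1 + 12·1 + 11·3 + 10·1 + 3·3 + 3·1.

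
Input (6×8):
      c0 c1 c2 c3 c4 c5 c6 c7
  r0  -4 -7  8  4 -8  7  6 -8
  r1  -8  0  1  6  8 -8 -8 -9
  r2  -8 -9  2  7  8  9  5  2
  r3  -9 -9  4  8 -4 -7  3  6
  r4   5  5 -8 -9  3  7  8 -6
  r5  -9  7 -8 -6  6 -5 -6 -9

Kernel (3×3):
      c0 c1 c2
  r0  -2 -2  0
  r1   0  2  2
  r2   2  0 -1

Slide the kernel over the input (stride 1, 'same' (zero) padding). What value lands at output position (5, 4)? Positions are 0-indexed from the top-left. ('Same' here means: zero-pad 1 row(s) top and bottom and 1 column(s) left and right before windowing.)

The receptive field on the zero-padded input at this output position is [-9 3 7 / -6 6 -5 / 0 0 0]. Elementwise product with the kernel and sum: -9·-2 + 3·-2 + 6·2 + -5·2 + 0·2 + 0·-1.

14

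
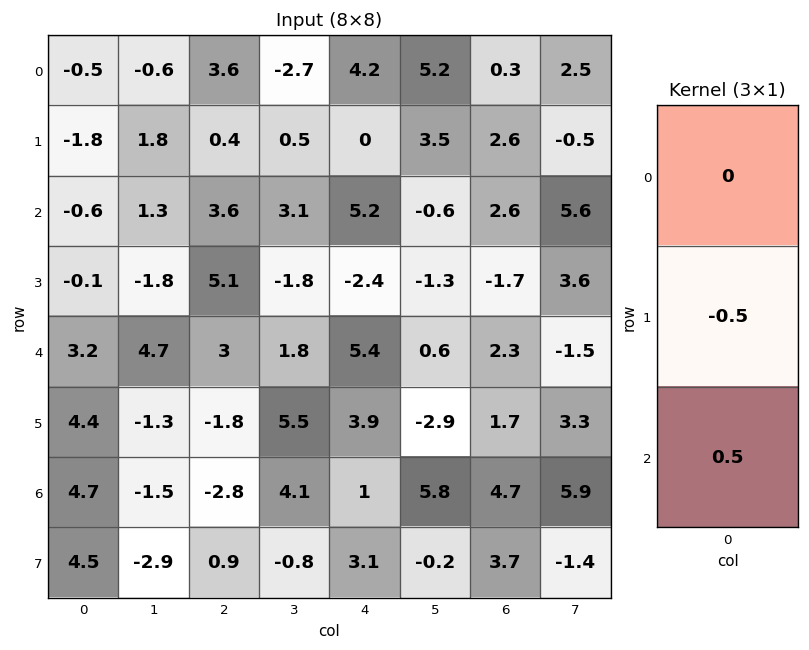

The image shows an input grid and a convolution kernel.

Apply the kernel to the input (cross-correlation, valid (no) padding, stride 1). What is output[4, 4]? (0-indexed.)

The receptive field on the input at this output position is [5.4 / 3.9 / 1]. Elementwise product with the kernel and sum: 3.9·-0.5 + 1·0.5.

-1.45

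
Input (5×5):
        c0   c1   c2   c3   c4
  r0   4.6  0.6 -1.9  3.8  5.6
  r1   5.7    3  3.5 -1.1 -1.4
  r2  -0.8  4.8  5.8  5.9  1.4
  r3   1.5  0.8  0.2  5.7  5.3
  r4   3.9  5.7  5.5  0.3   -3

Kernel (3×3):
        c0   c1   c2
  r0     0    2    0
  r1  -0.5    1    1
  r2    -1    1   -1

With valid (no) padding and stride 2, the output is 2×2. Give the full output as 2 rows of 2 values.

4.65 2.05
6.15 20.5

Output[0,0]: The receptive field on the input at this output position is [4.6 0.6 -1.9 / 5.7 3 3.5 / -0.8 4.8 5.8]. Elementwise product with the kernel and sum: 0.6·2 + 5.7·-0.5 + 3·1 + 3.5·1 + -0.8·-1 + 4.8·1 + 5.8·-1.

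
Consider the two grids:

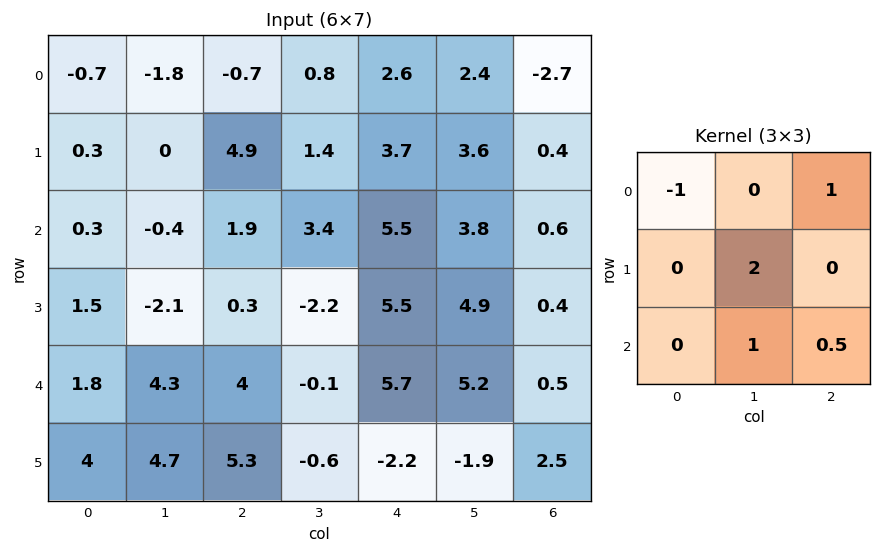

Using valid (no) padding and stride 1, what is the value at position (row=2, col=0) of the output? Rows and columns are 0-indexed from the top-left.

3.7

The receptive field on the input at this output position is [0.3 -0.4 1.9 / 1.5 -2.1 0.3 / 1.8 4.3 4]. Elementwise product with the kernel and sum: 0.3·-1 + 1.9·1 + -2.1·2 + 4.3·1 + 4·0.5.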